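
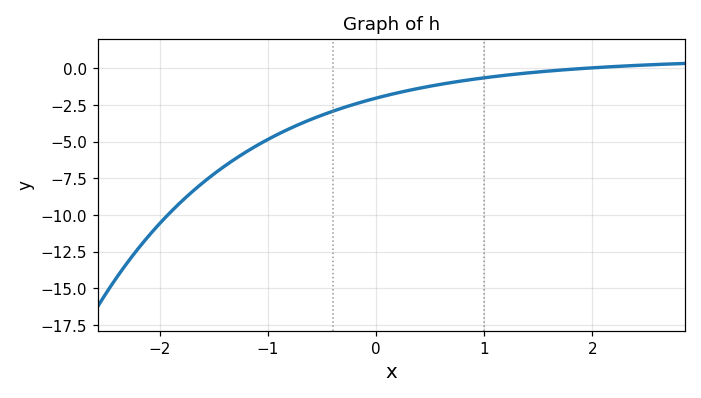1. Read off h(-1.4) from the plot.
-6.65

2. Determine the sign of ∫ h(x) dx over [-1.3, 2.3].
negative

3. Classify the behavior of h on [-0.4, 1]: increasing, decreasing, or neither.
increasing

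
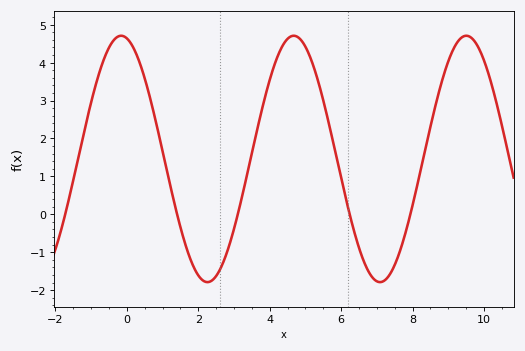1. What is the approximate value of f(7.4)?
-1.53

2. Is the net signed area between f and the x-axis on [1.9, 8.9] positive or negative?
positive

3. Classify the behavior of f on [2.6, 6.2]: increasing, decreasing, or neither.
neither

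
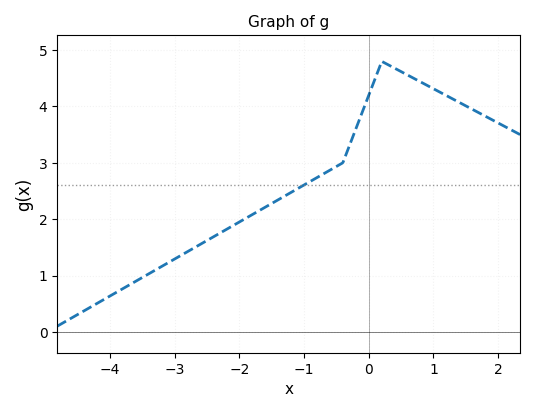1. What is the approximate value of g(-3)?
1.29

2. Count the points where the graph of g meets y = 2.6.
1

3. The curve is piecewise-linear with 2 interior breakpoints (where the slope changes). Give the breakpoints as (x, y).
(-0.4, 3); (0.2, 4.8)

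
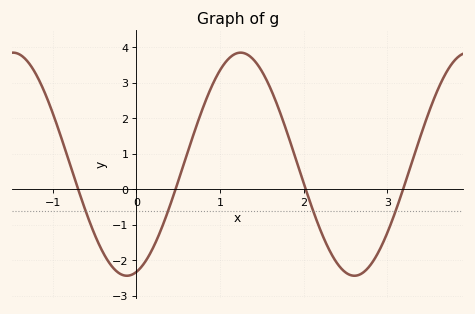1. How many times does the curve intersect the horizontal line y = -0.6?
4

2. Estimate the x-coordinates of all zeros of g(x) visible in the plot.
-0.694, 0.468, 2.03, 3.19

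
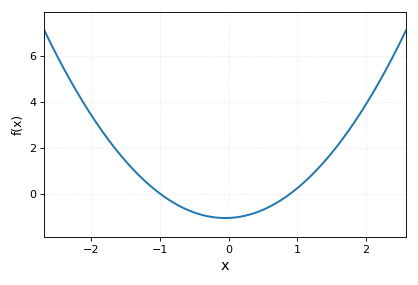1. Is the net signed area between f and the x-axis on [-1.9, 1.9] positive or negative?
positive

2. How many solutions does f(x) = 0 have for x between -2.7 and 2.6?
2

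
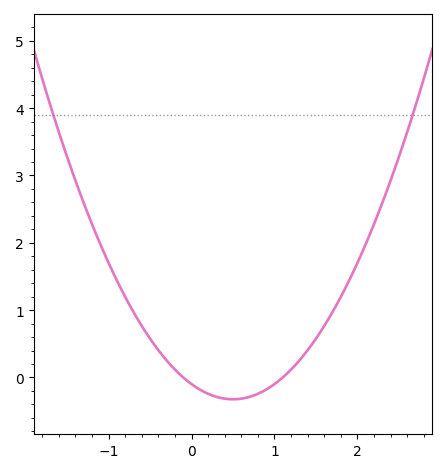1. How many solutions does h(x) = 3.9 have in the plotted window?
2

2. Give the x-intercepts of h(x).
-0.1, 1.1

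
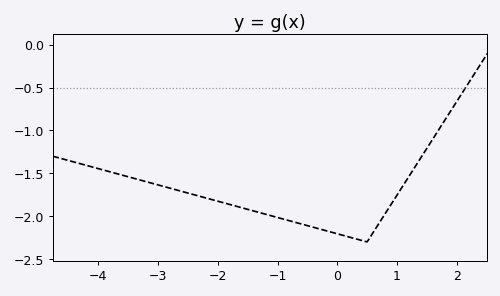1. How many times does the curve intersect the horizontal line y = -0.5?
1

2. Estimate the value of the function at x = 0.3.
-2.25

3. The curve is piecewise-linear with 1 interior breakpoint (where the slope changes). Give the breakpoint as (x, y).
(0.5, -2.3)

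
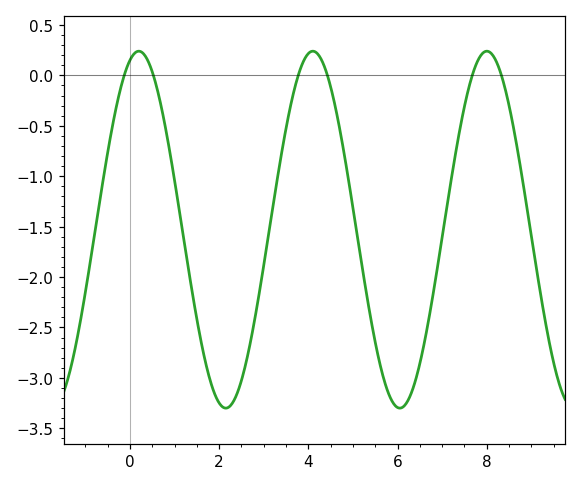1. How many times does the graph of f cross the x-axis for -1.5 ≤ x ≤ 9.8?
6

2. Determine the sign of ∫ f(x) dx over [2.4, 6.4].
negative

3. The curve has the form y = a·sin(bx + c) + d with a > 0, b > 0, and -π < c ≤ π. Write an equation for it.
y = 1.77sin(1.61x + 1.25) - 1.53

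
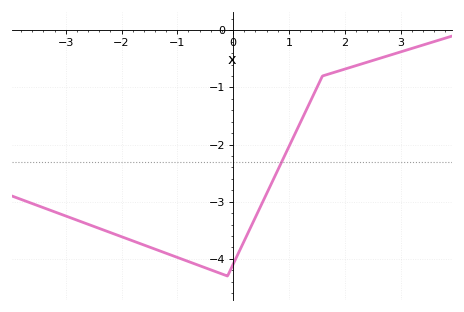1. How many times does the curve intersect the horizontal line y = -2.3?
1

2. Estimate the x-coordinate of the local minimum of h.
-0.2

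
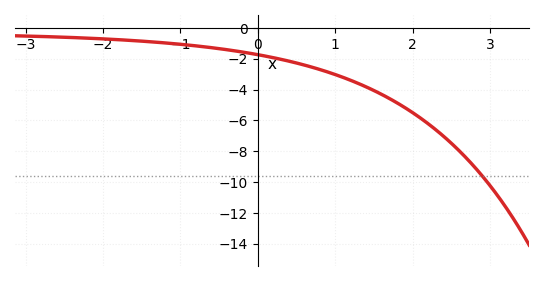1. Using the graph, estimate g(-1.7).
-0.8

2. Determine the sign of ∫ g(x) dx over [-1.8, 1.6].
negative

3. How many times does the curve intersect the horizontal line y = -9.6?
1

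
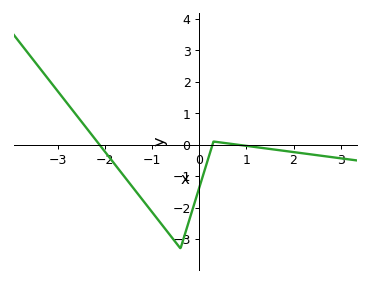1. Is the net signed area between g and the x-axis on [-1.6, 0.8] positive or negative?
negative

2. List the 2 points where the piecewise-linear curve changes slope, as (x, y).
(-0.4, -3.3); (0.3, 0.1)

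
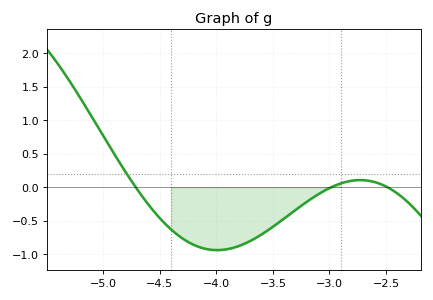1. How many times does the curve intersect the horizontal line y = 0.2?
1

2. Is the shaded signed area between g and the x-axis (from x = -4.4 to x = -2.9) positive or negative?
negative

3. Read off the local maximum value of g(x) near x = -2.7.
0.1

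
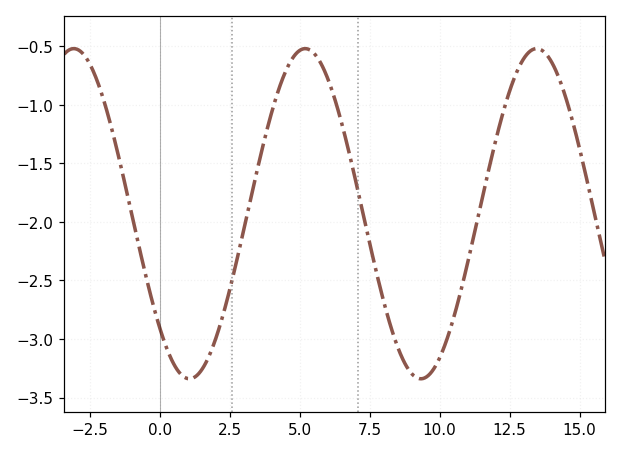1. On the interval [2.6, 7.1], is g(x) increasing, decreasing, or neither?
neither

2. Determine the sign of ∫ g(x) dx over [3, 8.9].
negative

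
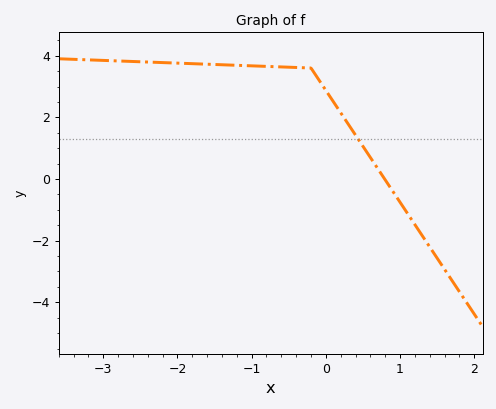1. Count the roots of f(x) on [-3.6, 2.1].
1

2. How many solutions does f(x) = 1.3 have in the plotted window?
1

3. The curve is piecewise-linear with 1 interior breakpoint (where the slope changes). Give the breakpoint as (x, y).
(-0.2, 3.6)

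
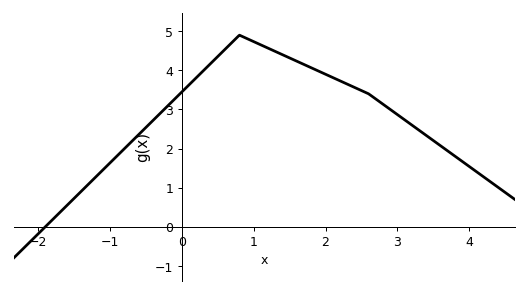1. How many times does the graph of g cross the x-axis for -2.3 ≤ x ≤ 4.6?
1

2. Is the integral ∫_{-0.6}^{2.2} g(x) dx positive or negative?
positive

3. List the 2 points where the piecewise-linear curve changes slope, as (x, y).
(0.8, 4.9); (2.6, 3.4)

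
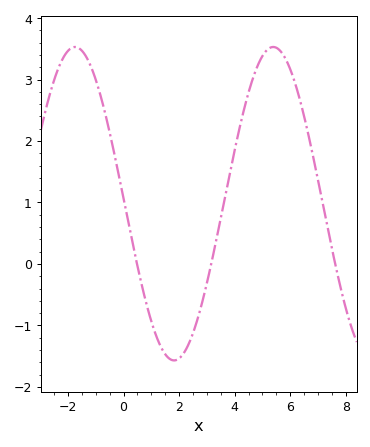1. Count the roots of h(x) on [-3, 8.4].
3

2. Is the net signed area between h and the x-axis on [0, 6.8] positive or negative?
positive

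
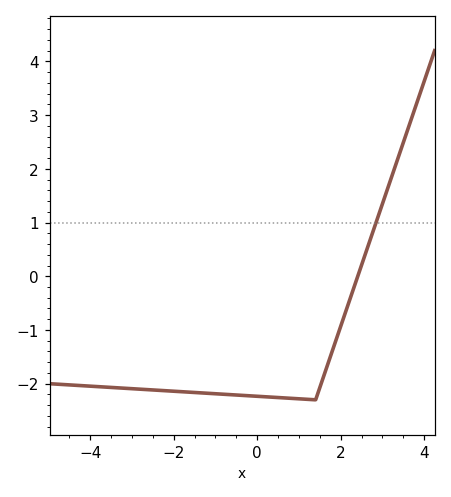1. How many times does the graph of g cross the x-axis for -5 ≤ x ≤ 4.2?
1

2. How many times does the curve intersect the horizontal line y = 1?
1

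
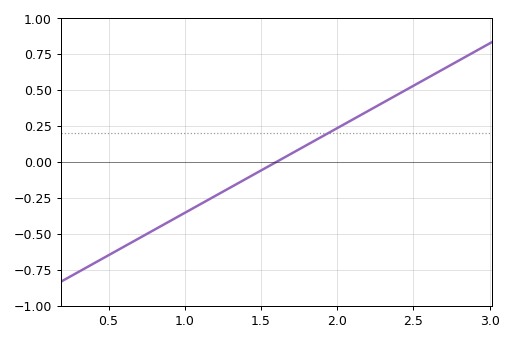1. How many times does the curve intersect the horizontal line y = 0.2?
1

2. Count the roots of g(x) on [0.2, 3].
1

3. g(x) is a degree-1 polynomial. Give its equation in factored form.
y = 0.59(x - 1.6)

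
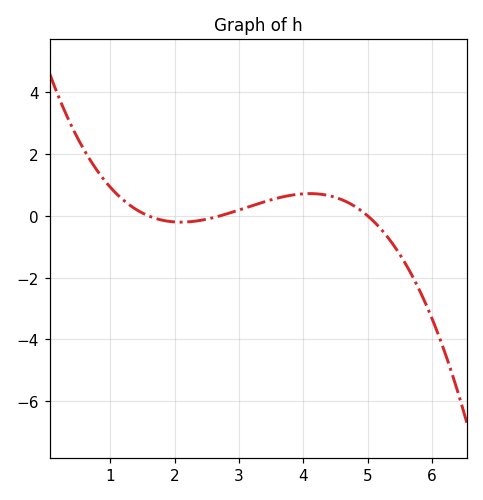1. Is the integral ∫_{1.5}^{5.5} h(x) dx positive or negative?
positive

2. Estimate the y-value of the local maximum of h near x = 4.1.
0.8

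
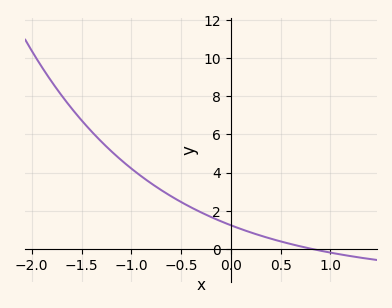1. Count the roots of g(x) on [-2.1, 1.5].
1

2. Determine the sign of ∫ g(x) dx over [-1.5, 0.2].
positive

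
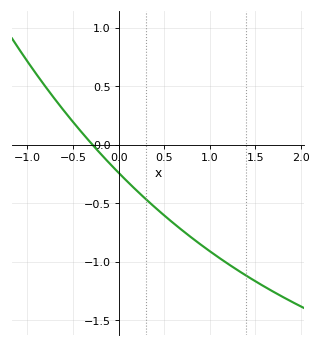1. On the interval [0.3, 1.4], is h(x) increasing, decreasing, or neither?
decreasing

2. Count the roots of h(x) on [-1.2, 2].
1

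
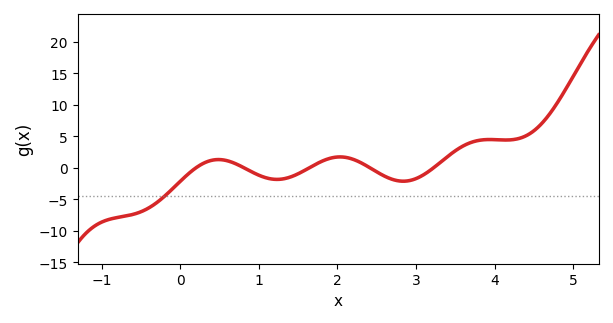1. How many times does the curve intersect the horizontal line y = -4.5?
1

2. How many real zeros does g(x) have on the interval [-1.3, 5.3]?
5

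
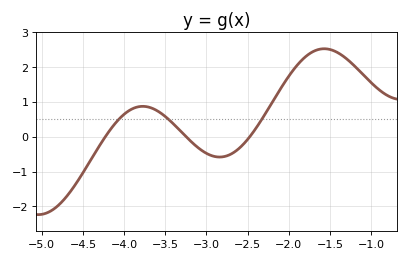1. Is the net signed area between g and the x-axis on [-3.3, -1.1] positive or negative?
positive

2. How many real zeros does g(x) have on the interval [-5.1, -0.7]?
3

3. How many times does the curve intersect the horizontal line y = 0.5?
3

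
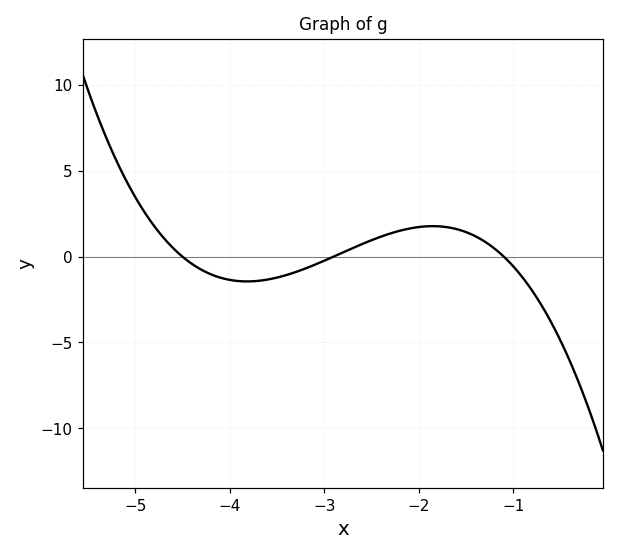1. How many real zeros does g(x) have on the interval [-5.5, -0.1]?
3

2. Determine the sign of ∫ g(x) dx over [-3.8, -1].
positive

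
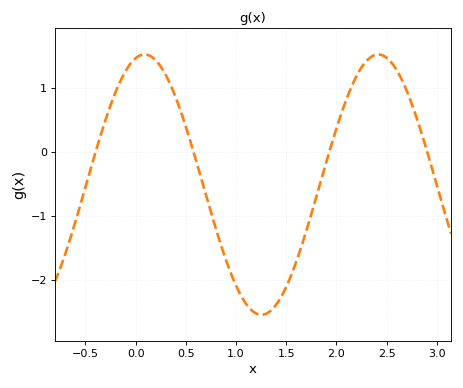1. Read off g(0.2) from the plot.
1.43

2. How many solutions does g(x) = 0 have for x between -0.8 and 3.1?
4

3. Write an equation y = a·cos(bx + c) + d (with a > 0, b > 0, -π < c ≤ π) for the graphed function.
y = 2.03cos(2.7x - 0.24) - 0.51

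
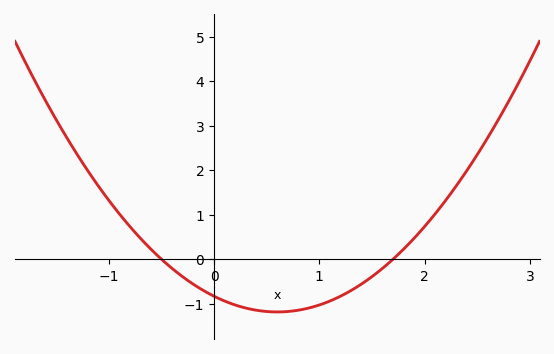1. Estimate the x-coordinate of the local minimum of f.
0.6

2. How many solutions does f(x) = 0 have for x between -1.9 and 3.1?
2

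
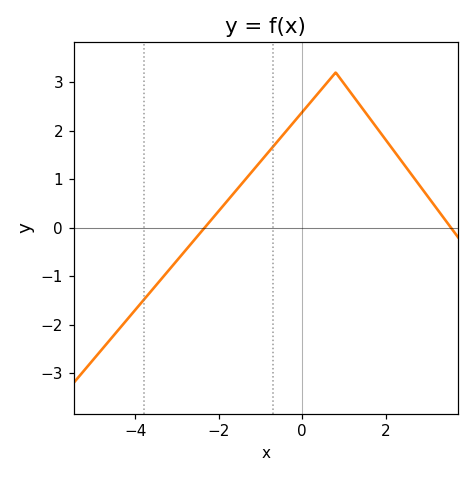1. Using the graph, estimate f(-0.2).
2.18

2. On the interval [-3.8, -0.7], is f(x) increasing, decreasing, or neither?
increasing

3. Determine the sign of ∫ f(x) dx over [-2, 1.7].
positive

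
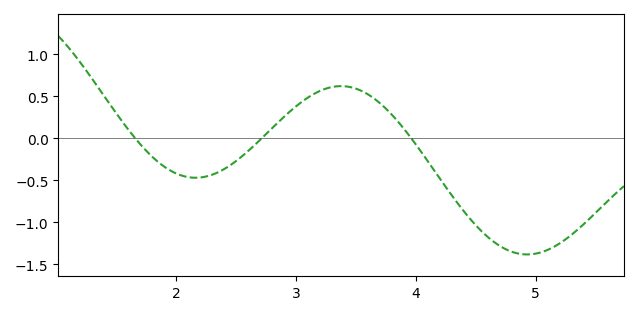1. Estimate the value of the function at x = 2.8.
0.1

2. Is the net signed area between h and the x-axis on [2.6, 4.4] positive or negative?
positive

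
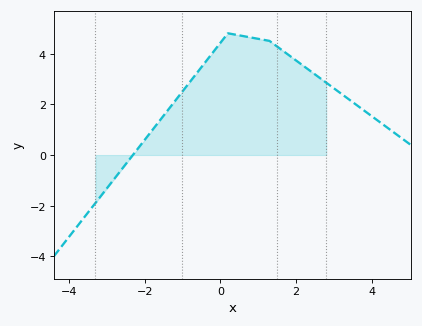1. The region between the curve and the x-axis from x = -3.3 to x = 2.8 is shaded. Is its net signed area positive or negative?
positive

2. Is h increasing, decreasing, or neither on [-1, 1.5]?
neither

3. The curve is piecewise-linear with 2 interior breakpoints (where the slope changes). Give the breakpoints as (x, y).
(0.2, 4.8); (1.3, 4.5)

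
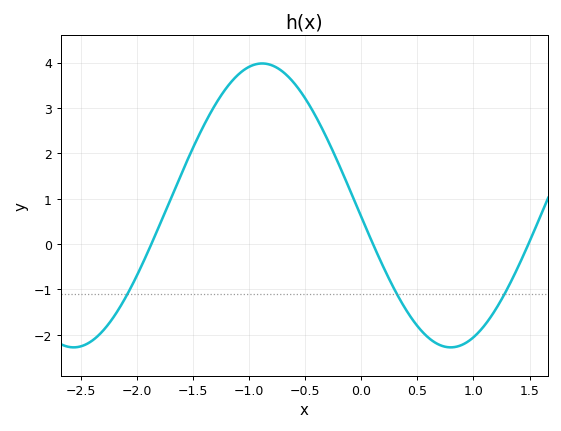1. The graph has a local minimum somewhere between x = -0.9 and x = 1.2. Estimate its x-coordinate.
0.797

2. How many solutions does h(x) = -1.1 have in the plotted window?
3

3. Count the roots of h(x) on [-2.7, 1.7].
3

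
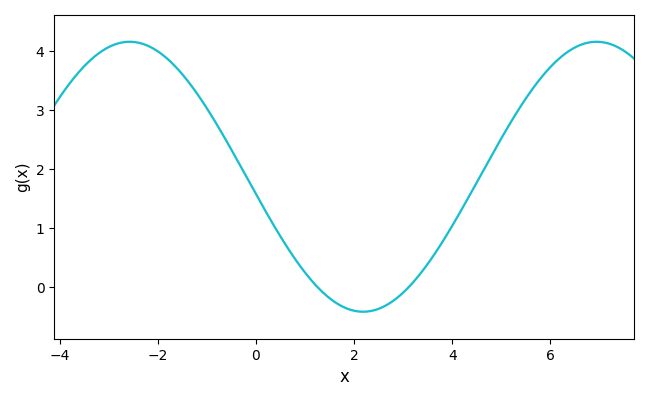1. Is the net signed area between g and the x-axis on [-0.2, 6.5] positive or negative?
positive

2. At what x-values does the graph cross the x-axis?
1.25, 3.12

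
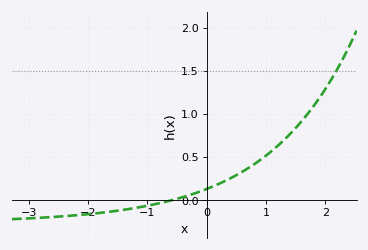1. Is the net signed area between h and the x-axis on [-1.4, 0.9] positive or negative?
positive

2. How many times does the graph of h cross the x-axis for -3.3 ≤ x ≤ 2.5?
1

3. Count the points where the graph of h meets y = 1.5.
1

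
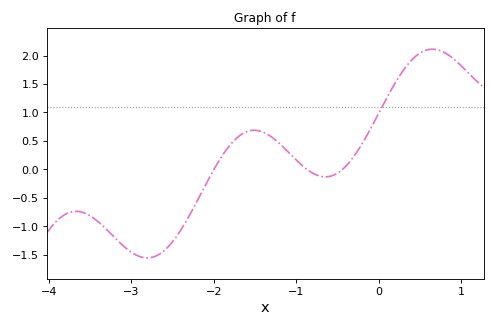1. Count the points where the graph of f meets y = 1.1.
1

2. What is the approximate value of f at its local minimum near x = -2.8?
-1.55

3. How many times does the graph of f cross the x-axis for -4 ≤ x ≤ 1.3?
3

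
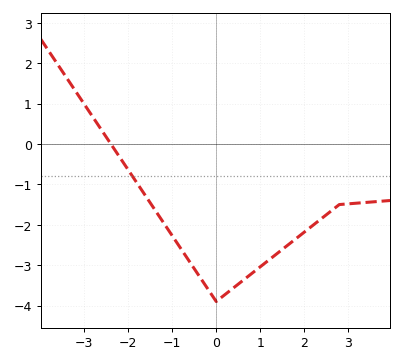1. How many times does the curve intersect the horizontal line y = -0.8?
1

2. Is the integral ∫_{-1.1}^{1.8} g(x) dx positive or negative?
negative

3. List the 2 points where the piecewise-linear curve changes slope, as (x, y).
(0, -3.9); (2.8, -1.5)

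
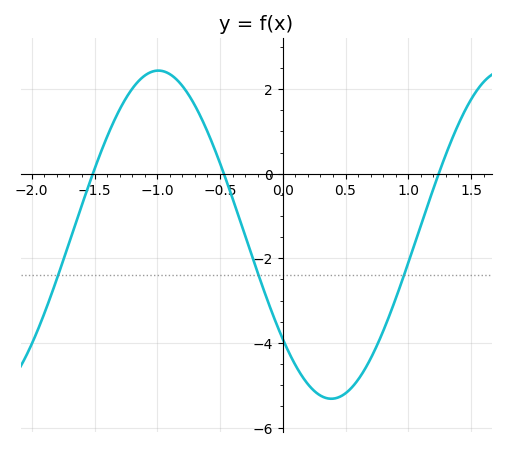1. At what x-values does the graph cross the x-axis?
-1.5, -0.5, 1.2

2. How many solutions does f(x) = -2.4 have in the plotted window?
3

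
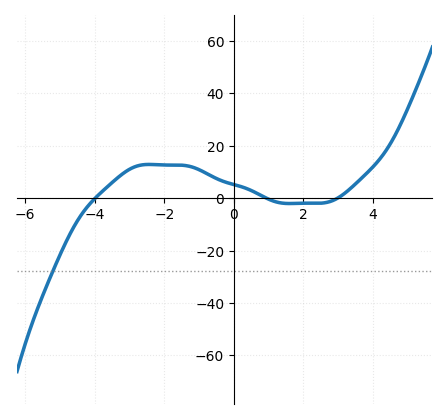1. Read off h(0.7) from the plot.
2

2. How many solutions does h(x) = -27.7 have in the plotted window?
1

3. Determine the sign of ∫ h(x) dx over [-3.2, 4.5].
positive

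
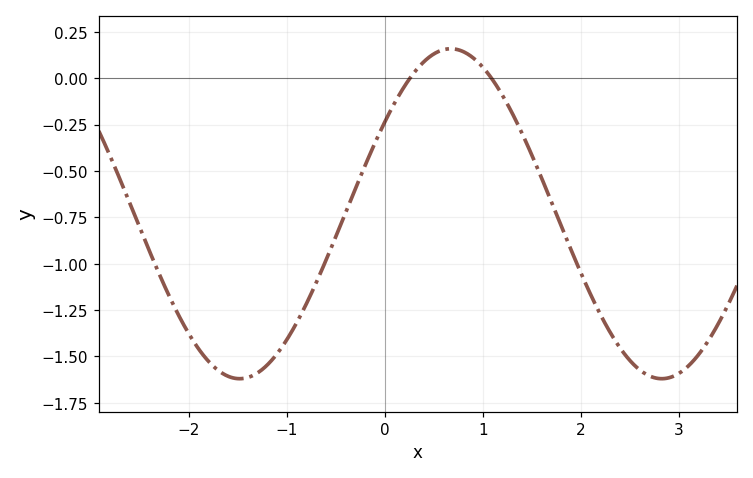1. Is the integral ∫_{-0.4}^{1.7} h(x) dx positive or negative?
negative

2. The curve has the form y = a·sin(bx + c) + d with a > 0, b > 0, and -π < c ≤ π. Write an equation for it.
y = 0.89sin(1.46x + 0.59) - 0.73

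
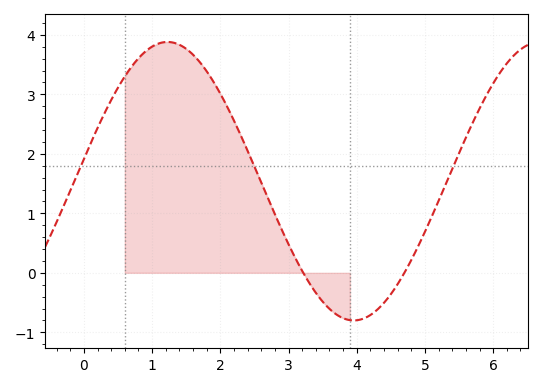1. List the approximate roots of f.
3.2, 4.7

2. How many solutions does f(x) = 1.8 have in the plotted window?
3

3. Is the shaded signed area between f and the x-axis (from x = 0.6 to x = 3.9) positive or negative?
positive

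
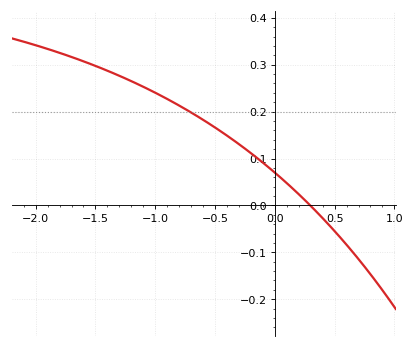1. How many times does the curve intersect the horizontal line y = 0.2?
1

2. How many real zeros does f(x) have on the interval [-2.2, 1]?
1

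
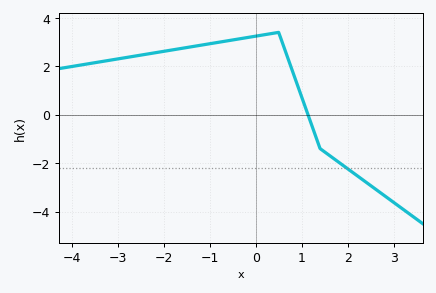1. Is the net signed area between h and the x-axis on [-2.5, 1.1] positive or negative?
positive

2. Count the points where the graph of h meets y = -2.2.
1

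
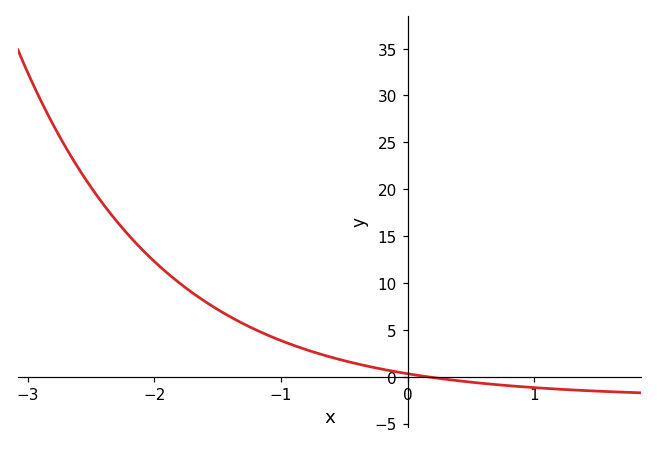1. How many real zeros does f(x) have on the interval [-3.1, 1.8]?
1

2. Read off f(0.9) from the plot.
-1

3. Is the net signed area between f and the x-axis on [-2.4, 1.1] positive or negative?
positive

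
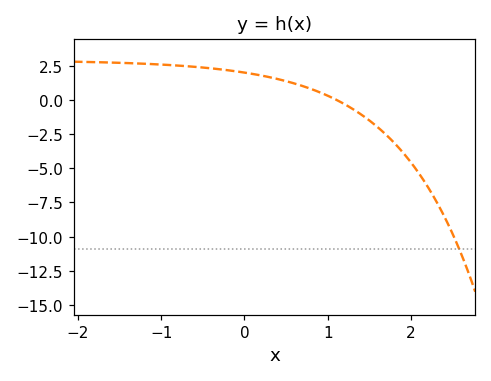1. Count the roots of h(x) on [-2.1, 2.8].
1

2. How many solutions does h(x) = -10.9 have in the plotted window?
1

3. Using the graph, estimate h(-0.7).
2.4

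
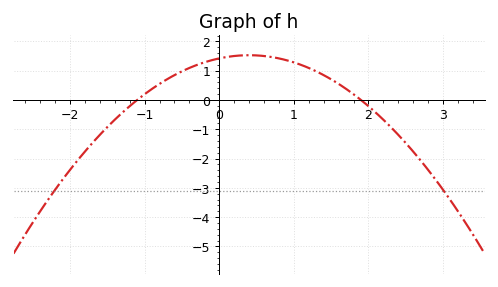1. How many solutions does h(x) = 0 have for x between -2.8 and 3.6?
2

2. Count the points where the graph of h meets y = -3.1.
2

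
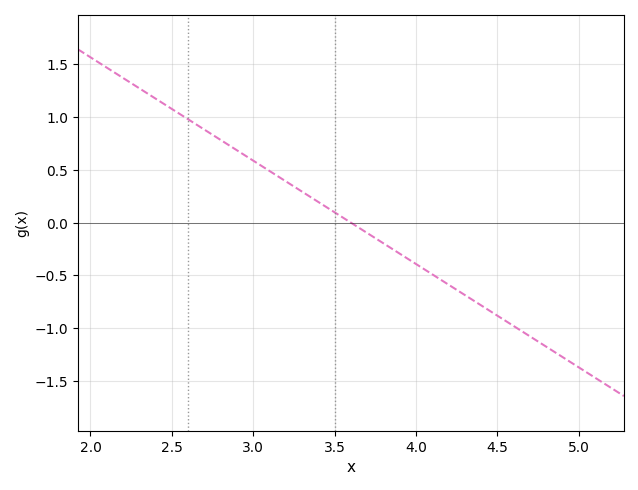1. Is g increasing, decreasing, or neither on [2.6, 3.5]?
decreasing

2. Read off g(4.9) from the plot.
-1.27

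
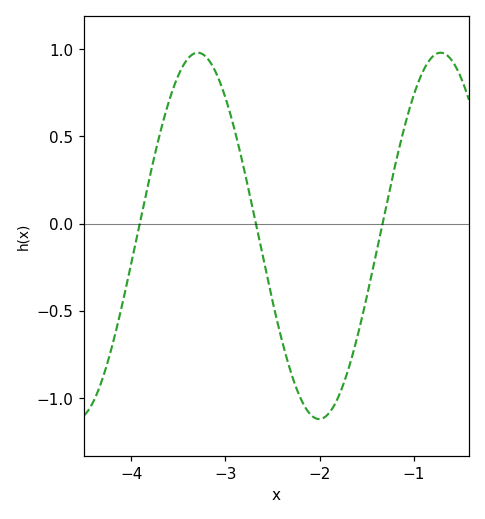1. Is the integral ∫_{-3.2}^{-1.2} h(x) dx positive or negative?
negative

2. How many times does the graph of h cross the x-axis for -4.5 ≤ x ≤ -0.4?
3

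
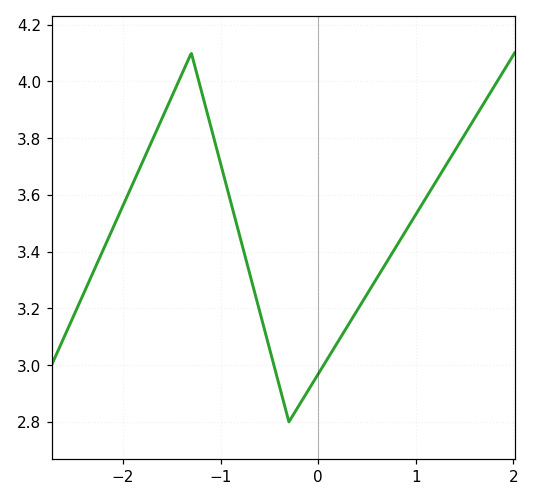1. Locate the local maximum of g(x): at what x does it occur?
-1.3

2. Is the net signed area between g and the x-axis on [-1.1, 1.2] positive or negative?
positive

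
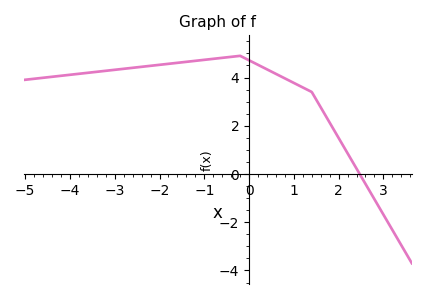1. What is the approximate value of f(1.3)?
3.4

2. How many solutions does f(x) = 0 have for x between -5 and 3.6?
1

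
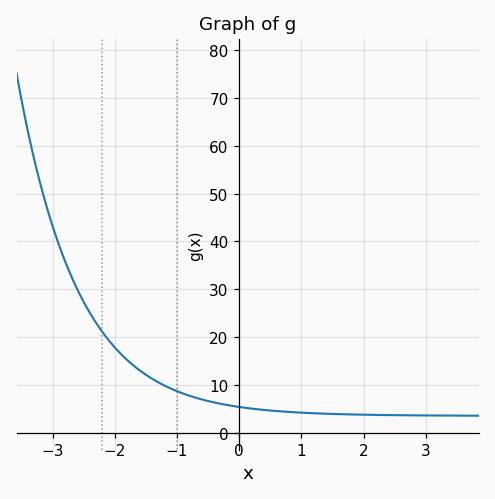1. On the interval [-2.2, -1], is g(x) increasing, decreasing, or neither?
decreasing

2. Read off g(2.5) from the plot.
3.67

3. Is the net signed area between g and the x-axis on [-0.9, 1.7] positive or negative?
positive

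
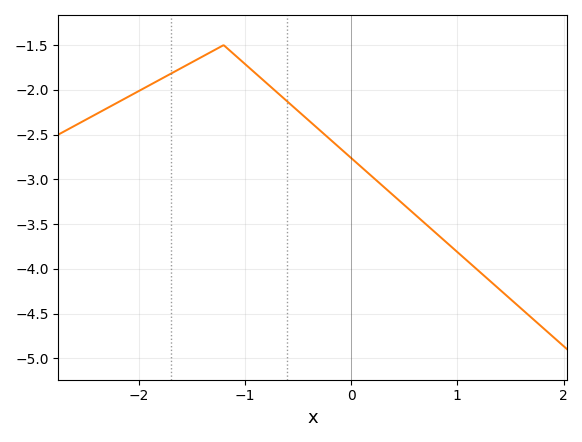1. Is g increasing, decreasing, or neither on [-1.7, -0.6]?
neither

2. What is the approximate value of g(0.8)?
-3.6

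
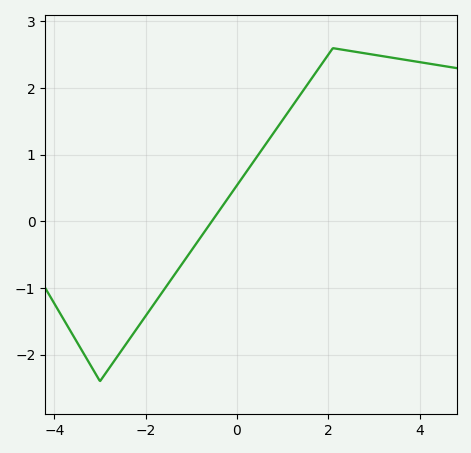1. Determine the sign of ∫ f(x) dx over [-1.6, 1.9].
positive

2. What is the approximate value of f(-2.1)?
-1.52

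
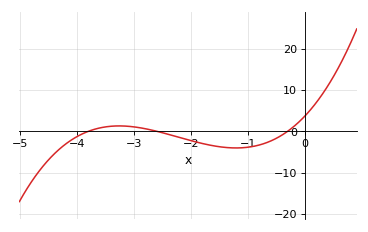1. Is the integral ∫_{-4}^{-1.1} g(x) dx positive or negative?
negative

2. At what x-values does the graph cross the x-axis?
-3.8, -2.6, -0.3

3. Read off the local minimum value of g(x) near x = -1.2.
-4.03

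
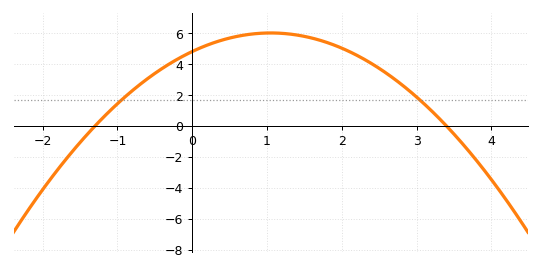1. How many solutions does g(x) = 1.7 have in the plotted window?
2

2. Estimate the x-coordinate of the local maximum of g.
1.1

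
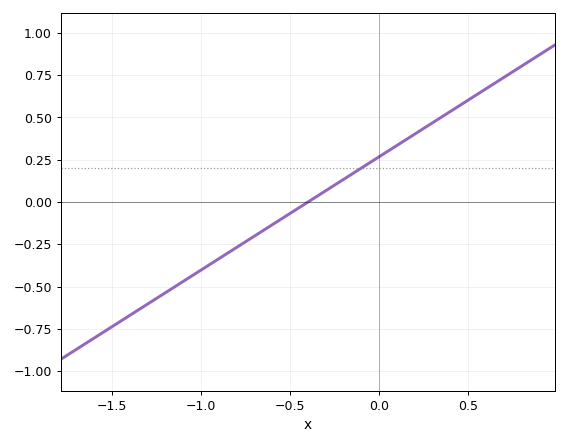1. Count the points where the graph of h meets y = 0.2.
1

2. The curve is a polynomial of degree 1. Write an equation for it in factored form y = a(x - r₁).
y = 0.67(x + 0.4)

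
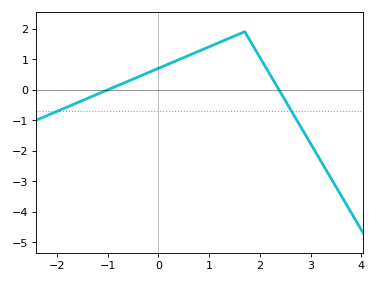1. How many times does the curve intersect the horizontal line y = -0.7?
2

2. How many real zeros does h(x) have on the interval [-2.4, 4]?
2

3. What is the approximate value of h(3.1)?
-2.1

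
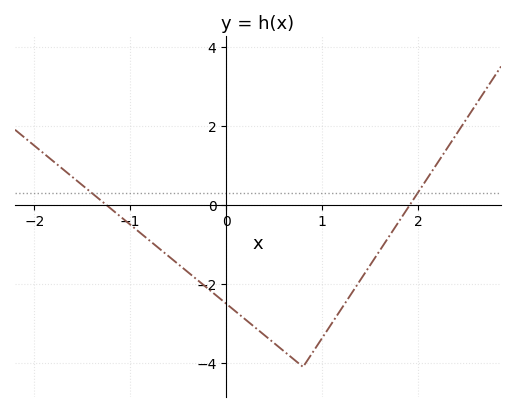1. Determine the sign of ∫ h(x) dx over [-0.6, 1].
negative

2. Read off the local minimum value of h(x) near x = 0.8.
-4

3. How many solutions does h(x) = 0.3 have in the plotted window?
2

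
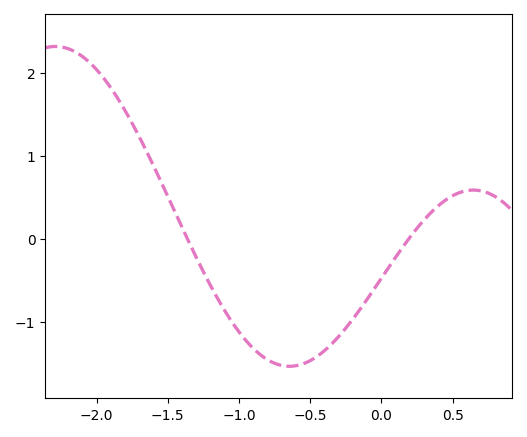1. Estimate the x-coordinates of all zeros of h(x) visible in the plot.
-1.35, 0.2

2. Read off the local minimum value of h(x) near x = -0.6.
-1.5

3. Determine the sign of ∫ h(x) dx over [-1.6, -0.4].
negative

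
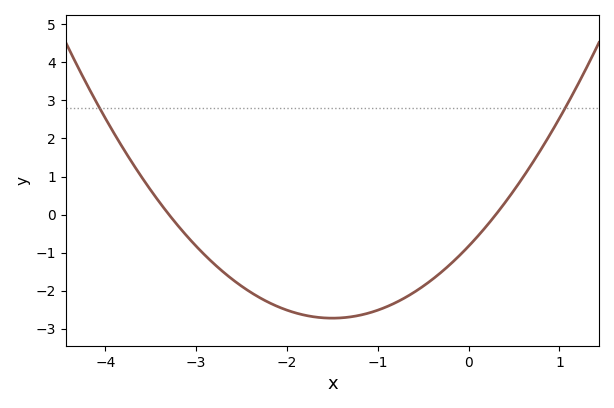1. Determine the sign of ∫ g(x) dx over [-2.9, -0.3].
negative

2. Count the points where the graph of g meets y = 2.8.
2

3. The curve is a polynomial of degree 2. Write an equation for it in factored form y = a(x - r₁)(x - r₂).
y = 0.84(x + 3.3)(x - 0.3)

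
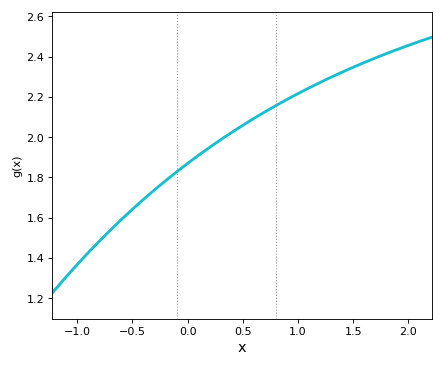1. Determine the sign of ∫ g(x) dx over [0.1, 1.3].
positive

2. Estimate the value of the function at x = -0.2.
1.78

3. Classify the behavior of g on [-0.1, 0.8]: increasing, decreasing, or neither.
increasing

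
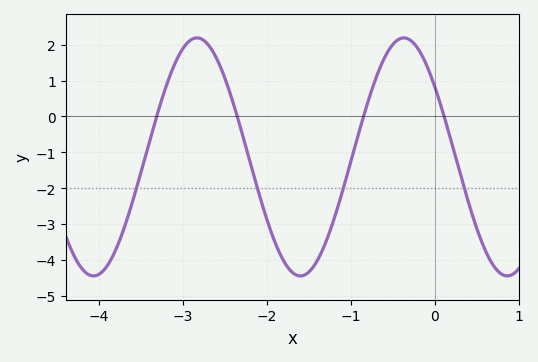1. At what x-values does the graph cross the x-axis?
-3.3, -2.4, -0.8, 0.1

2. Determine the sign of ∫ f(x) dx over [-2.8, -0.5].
negative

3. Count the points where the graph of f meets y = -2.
4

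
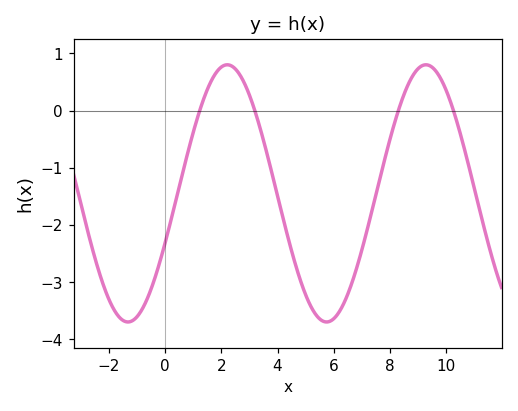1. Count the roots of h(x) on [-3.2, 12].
4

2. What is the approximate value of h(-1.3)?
-3.7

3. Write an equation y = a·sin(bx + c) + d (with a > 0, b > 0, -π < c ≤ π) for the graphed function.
y = 2.25sin(0.89x - 0.4) - 1.45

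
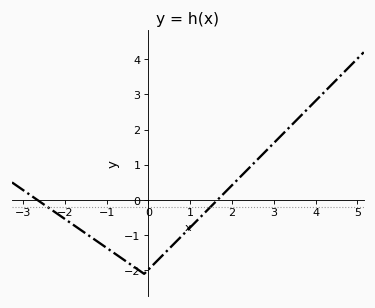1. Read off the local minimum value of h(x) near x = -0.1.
-2.1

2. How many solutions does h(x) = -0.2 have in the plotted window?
2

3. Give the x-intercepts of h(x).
-2.6, 1.6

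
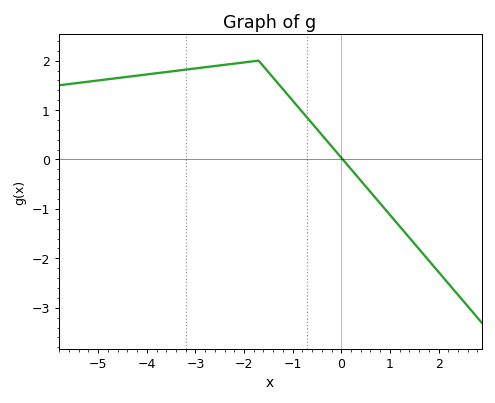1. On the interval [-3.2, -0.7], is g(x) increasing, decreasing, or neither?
neither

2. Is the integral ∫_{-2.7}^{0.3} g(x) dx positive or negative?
positive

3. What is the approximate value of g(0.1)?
-0.081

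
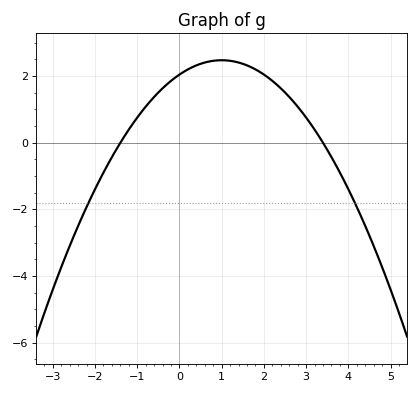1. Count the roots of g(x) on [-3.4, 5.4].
2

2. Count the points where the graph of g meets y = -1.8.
2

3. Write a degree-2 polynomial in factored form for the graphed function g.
y = -0.43(x + 1.4)(x - 3.4)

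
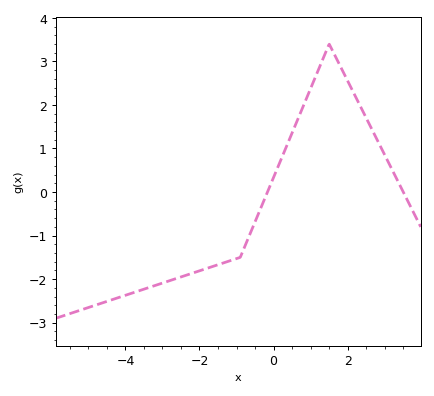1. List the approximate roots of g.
-0.2, 3.6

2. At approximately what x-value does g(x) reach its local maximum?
1.4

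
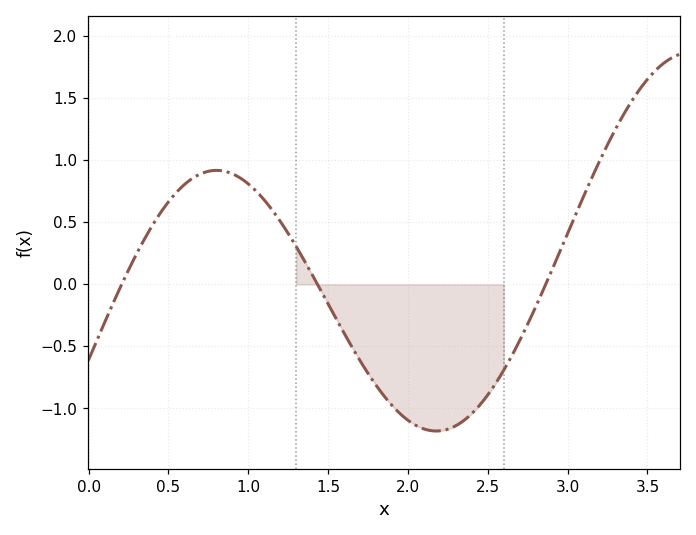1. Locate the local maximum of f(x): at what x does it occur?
0.8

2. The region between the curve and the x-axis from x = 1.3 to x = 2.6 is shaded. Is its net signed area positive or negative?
negative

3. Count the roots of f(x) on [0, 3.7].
3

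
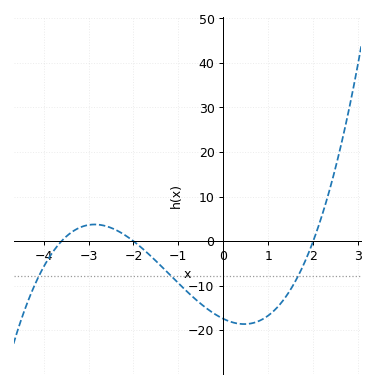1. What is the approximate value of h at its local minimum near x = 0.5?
-18.6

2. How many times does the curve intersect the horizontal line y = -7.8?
3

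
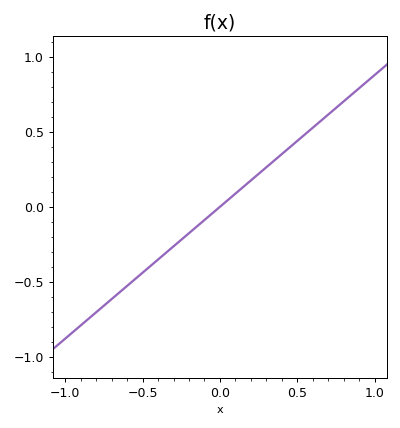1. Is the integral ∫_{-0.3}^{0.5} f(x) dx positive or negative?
positive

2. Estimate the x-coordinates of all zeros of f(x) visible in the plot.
0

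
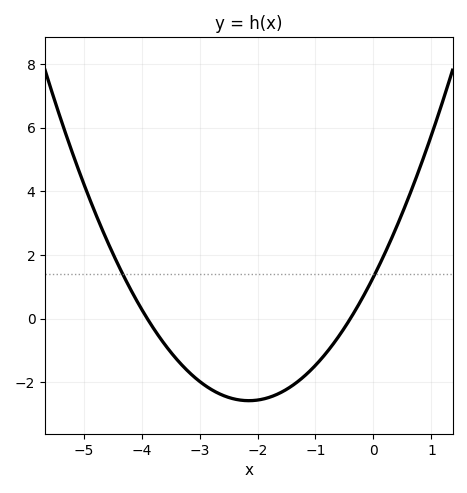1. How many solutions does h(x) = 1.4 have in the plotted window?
2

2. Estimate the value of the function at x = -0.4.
0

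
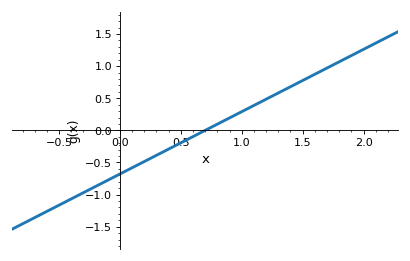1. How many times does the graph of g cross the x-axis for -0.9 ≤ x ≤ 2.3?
1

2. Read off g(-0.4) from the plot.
-1.05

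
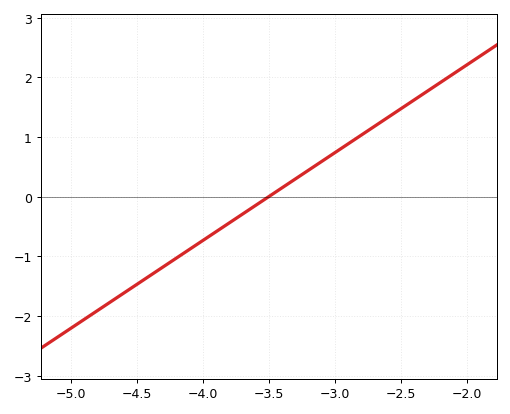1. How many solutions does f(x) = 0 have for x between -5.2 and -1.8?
1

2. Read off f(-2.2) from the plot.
1.9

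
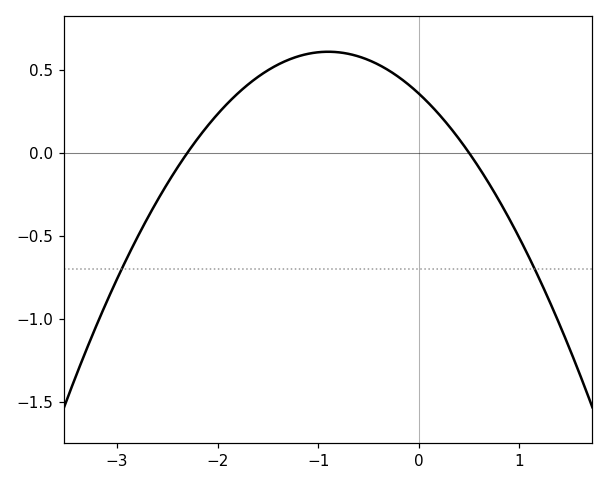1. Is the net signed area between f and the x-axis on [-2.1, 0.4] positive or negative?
positive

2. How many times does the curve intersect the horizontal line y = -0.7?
2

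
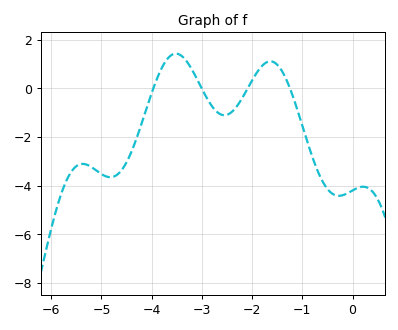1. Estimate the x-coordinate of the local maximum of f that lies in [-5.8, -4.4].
-5.4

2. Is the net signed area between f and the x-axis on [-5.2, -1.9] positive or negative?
negative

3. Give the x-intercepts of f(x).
-4, -3, -2.1, -1.2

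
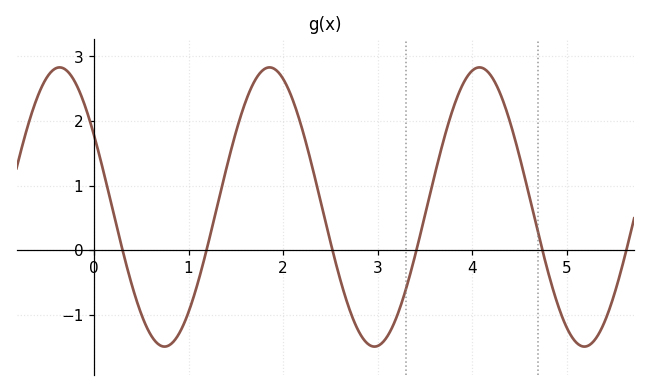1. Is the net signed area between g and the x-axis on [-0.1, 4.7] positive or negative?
positive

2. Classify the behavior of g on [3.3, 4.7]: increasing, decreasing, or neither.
neither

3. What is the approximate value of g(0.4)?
-0.5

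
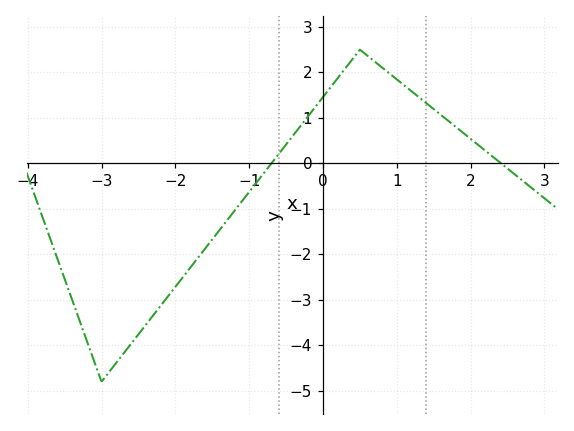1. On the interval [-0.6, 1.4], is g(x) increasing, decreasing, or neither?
neither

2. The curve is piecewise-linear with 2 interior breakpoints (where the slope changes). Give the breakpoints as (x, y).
(-3, -4.8); (0.5, 2.5)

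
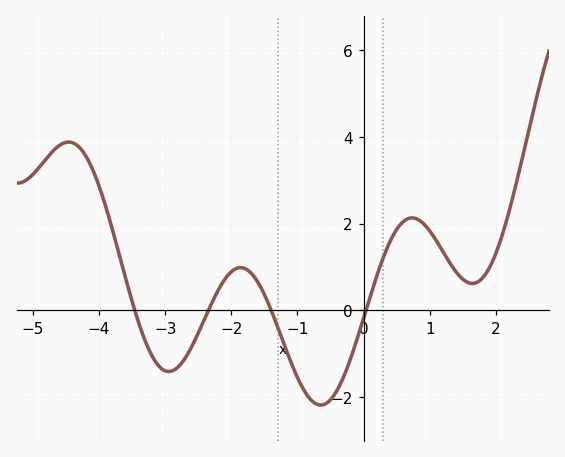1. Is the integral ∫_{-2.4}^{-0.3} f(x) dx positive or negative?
negative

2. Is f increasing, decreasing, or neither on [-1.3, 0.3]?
neither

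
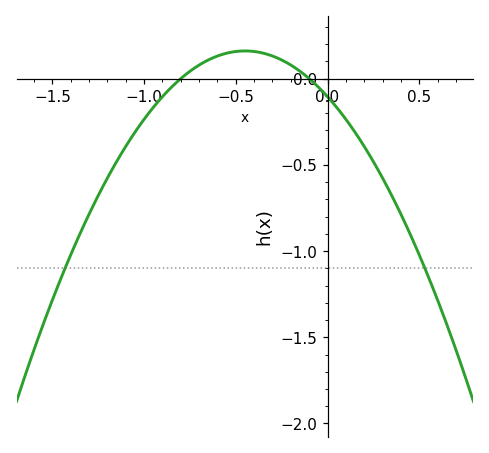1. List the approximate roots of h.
-0.8, -0.1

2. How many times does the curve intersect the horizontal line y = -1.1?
2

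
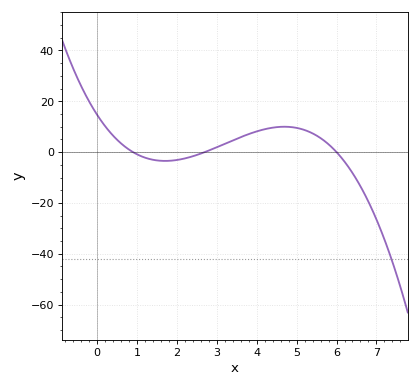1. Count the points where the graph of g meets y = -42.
1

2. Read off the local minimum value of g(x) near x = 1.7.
-3.47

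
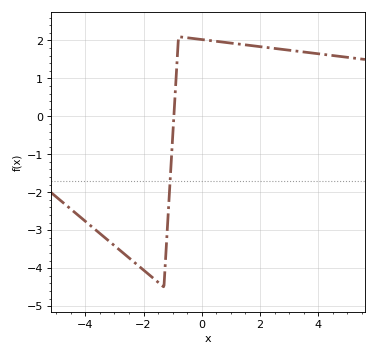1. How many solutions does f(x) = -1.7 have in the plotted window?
1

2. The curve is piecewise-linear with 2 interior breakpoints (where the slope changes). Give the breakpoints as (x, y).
(-1.3, -4.5); (-0.8, 2.1)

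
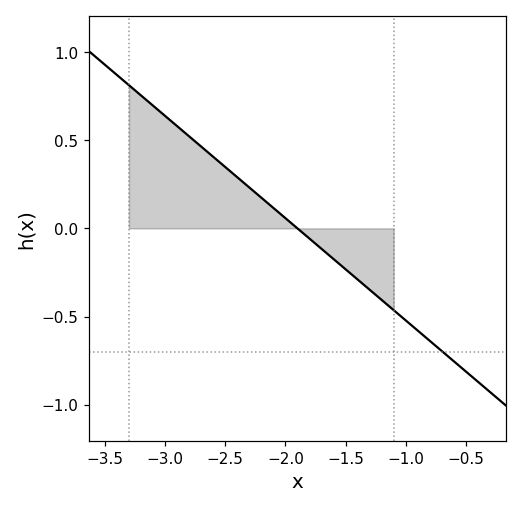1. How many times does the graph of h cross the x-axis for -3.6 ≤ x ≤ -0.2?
1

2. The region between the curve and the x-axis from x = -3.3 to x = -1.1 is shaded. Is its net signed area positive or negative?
positive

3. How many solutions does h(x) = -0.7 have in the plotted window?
1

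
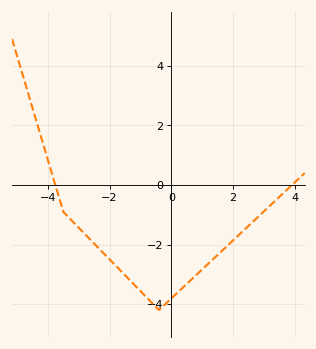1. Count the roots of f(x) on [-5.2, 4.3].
2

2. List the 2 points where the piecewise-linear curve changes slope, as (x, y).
(-3.5, -0.9); (-0.4, -4.2)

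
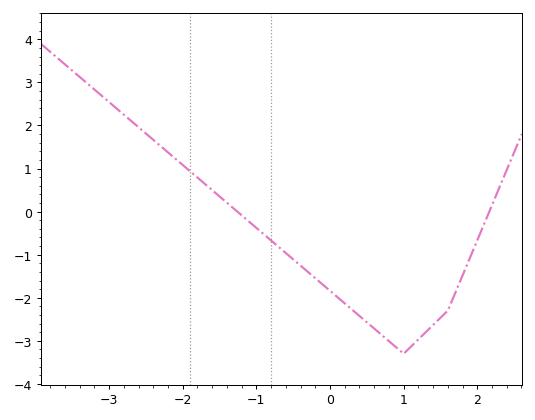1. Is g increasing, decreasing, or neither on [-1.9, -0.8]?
decreasing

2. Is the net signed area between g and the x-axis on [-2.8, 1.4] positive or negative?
negative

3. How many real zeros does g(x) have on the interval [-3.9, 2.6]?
2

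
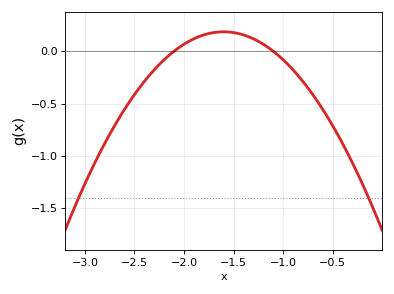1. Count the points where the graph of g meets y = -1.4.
2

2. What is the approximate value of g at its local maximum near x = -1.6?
0.2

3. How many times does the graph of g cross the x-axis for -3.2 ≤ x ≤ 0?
2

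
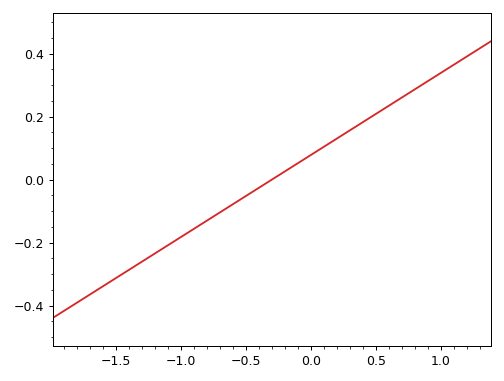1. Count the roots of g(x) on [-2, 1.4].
1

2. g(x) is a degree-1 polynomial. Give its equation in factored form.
y = 0.26(x + 0.3)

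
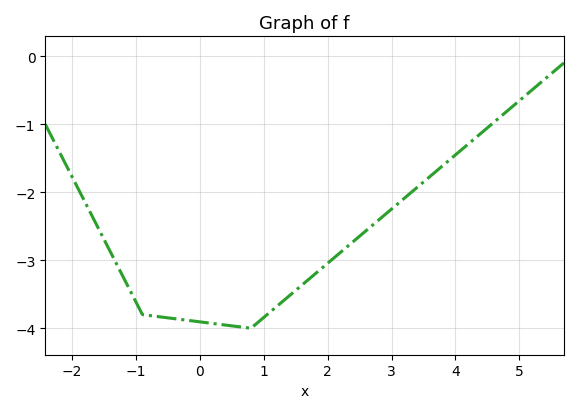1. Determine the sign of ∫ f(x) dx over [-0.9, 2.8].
negative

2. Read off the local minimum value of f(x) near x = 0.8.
-4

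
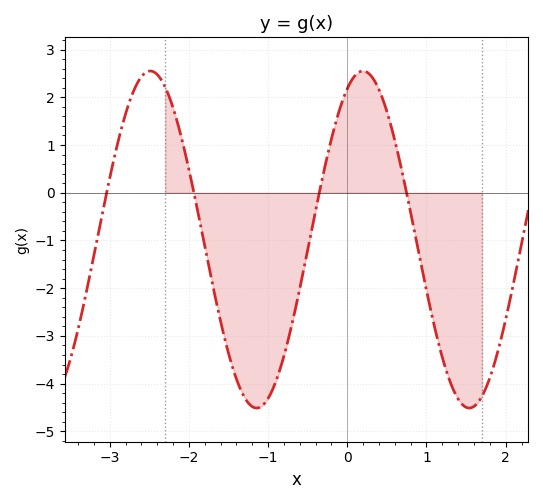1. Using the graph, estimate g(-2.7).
2.1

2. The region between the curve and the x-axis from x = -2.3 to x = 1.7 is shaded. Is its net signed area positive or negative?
negative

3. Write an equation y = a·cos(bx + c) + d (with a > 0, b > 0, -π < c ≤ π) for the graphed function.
y = 3.53cos(2.3x - 0.46) - 0.98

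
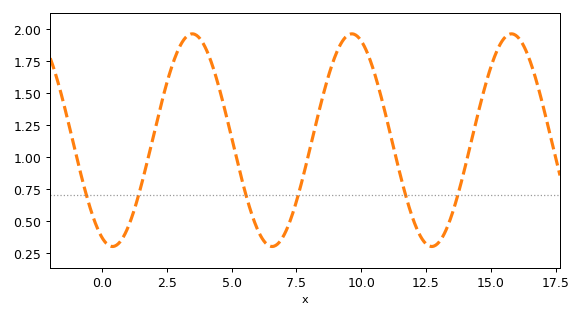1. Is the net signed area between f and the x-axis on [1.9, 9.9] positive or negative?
positive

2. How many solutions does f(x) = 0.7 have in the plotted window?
6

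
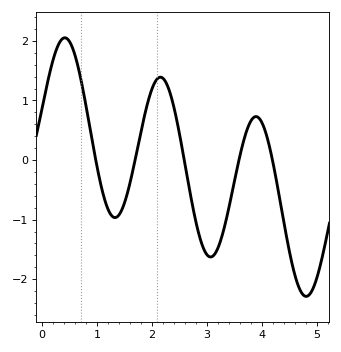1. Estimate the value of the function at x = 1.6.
-0.4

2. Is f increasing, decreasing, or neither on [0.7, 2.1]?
neither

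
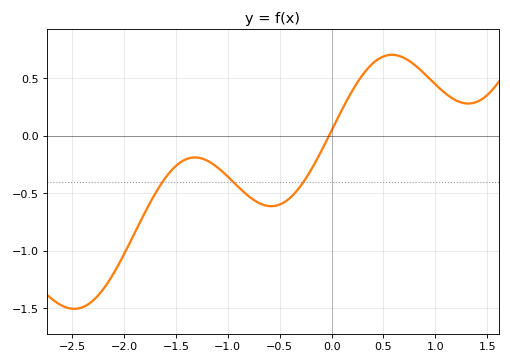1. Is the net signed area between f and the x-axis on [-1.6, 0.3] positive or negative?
negative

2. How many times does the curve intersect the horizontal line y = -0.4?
3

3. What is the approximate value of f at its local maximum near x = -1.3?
-0.2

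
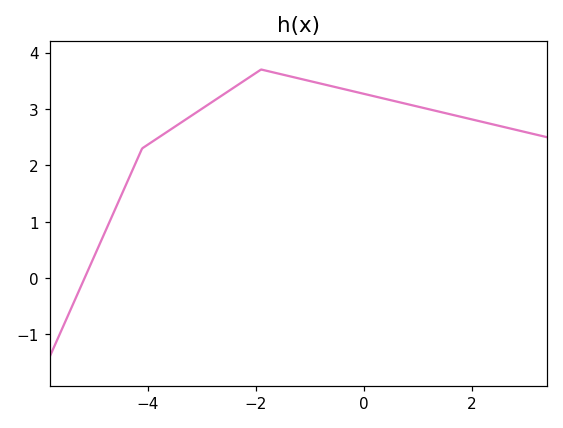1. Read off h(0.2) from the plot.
3.2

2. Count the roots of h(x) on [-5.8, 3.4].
1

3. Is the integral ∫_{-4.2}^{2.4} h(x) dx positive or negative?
positive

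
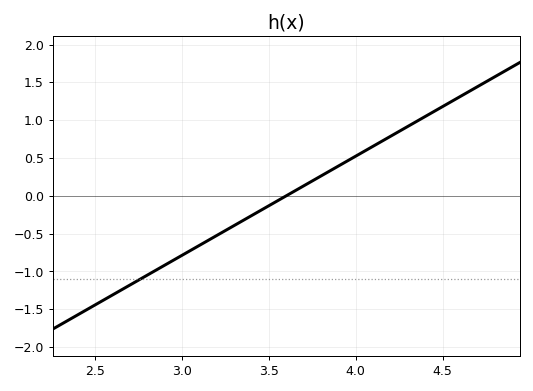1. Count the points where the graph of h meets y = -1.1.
1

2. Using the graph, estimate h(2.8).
-1.05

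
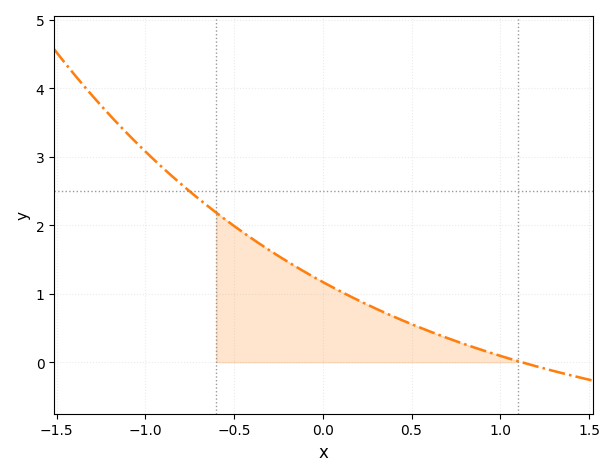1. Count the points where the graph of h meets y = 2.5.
1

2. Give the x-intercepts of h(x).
1.1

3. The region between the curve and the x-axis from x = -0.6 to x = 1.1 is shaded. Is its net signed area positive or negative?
positive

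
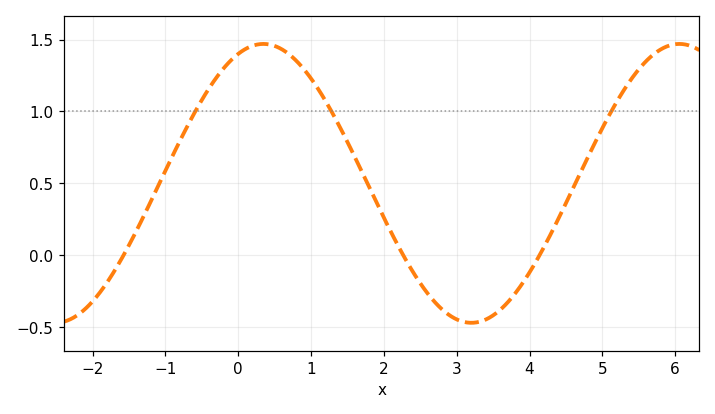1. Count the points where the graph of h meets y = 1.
3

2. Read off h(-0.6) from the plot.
1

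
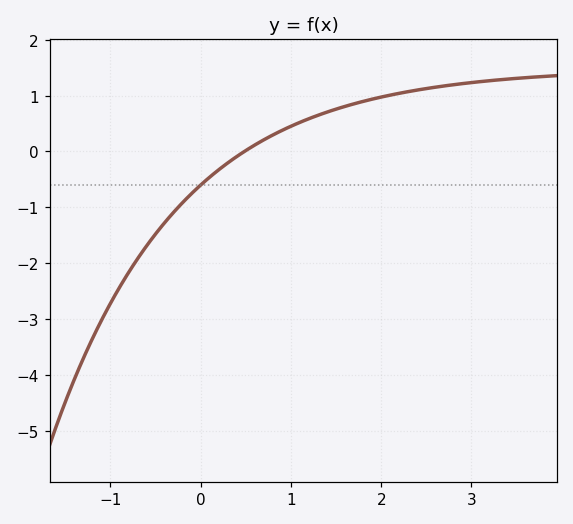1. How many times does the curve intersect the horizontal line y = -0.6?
1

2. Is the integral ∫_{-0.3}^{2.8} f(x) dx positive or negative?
positive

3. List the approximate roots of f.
0.5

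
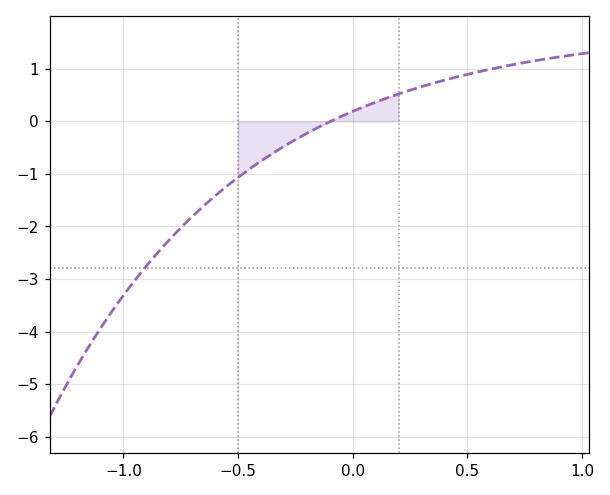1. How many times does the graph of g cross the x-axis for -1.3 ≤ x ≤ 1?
1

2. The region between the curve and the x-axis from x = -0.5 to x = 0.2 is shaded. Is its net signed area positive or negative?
negative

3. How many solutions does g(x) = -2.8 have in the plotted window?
1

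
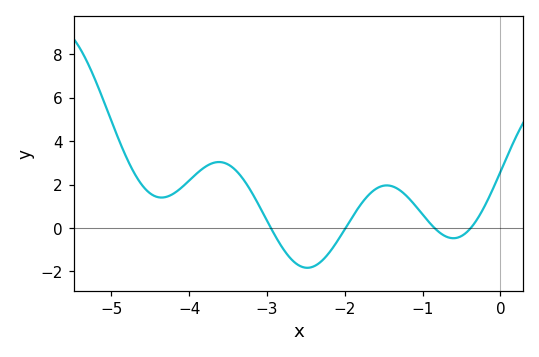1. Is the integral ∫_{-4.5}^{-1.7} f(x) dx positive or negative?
positive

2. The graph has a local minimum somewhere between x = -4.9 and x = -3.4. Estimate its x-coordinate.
-4.36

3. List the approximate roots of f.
-2.95, -1.99, -0.848, -0.382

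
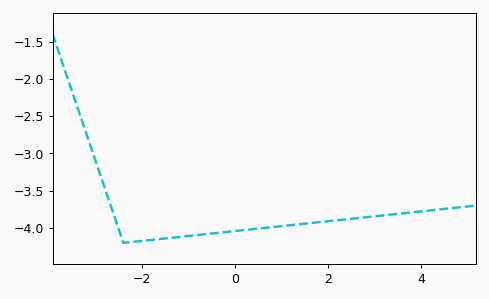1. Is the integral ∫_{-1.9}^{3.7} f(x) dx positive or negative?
negative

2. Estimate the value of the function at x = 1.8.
-3.92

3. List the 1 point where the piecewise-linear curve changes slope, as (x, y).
(-2.4, -4.2)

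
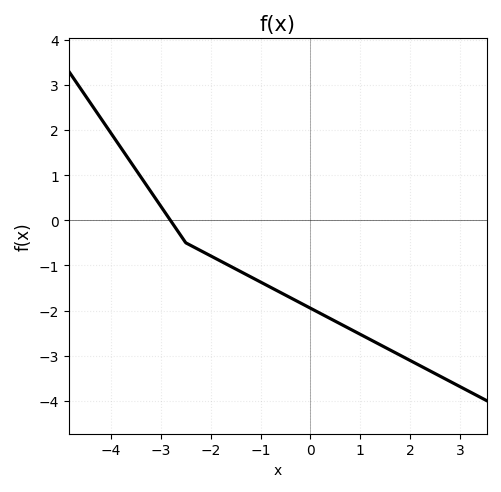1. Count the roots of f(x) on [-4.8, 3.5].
1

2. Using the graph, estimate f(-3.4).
0.957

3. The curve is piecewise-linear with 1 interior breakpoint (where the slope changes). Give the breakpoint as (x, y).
(-2.5, -0.5)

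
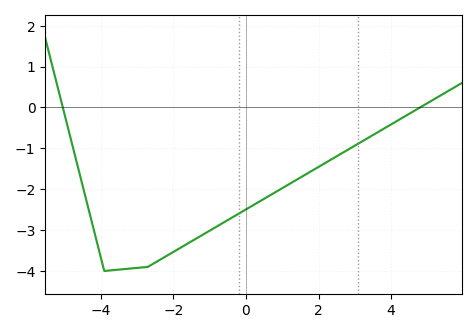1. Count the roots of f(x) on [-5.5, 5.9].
2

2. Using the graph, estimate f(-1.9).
-3.5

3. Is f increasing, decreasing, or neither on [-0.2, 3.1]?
increasing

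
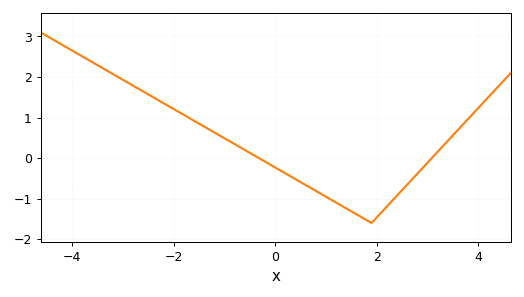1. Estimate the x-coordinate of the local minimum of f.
2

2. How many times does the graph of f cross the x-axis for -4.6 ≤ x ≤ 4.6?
2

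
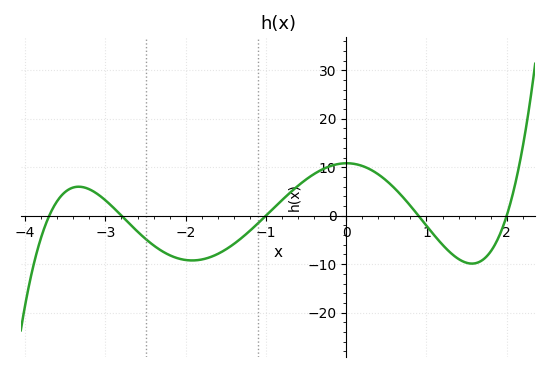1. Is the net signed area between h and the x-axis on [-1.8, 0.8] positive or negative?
positive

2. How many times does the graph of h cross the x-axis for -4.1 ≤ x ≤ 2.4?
5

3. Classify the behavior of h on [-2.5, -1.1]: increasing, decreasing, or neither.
neither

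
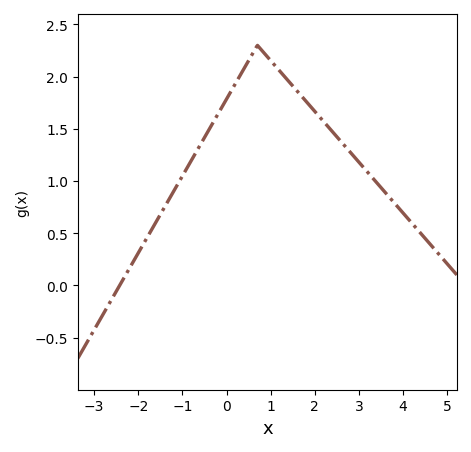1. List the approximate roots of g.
-2.4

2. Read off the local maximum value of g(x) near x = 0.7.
2.3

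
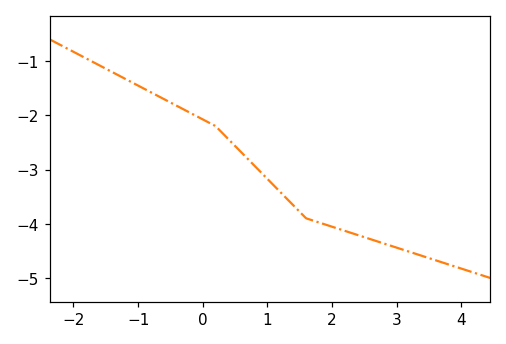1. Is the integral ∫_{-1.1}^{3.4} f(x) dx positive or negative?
negative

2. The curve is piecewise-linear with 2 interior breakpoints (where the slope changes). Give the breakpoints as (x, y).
(0.2, -2.2); (1.6, -3.9)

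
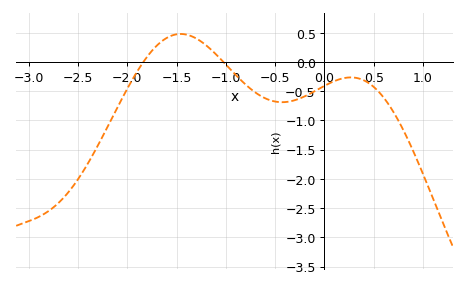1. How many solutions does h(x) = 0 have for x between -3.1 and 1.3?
2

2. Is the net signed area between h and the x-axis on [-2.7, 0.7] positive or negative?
negative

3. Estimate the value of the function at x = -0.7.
-0.5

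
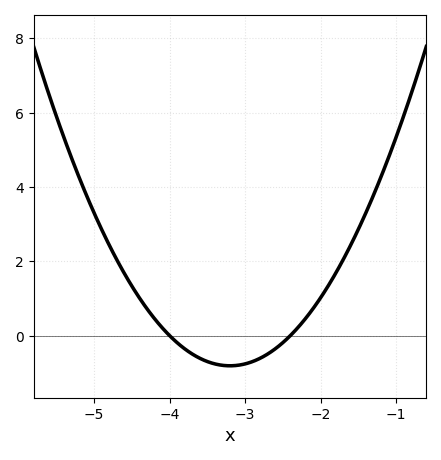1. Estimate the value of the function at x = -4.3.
0.8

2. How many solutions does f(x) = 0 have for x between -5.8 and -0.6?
2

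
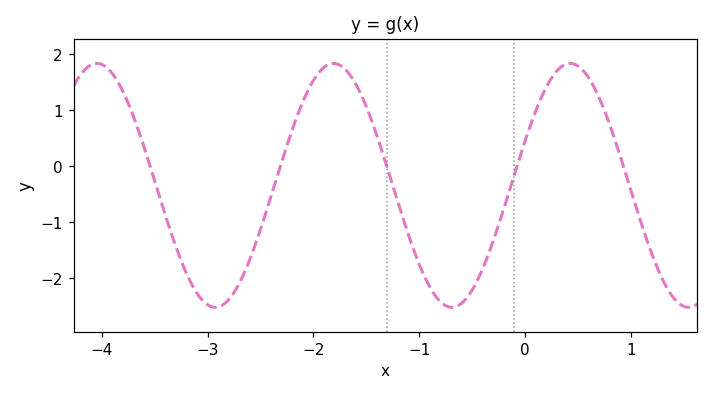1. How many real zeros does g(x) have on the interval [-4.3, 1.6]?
5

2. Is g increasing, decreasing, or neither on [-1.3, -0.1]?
neither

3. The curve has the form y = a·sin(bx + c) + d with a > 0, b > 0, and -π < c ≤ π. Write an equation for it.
y = 2.18sin(2.81x + 0.372) - 0.34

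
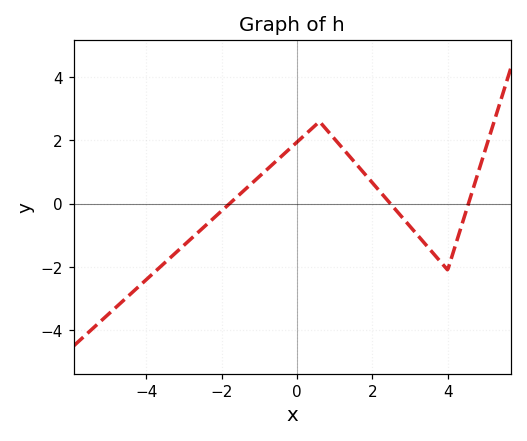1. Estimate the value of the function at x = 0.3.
2.27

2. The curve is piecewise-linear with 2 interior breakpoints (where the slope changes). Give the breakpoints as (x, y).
(0.6, 2.6); (4, -2.1)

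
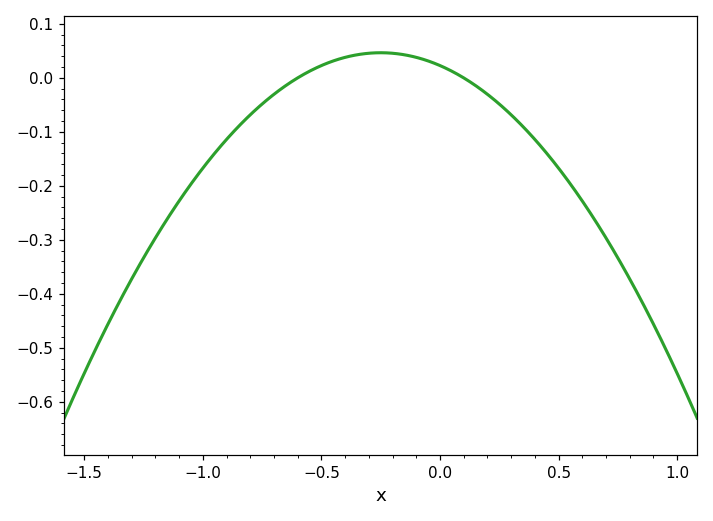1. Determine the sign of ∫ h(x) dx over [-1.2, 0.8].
negative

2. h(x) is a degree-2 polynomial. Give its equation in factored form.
y = -0.38(x + 0.6)(x - 0.1)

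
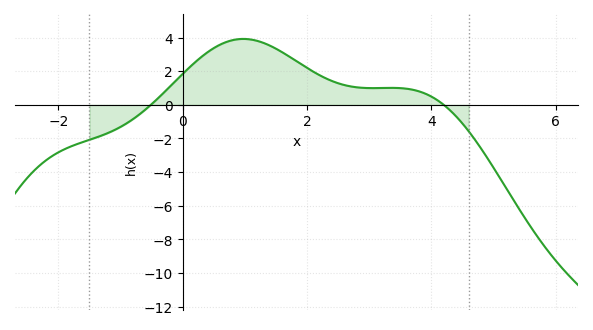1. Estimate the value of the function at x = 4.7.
-2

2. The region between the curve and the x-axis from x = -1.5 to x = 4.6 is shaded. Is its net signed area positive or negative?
positive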